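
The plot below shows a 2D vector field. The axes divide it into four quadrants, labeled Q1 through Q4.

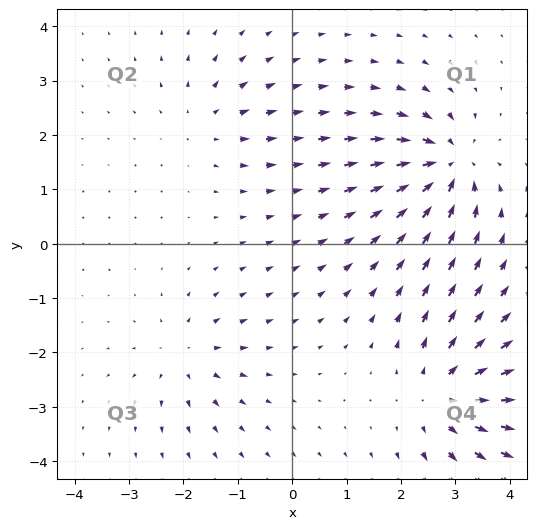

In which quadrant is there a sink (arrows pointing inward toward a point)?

The sink sits at approximately (2.8, 1.4), which lies in quadrant Q1. The divergence there is about -7, negative as expected for a sink.

Q1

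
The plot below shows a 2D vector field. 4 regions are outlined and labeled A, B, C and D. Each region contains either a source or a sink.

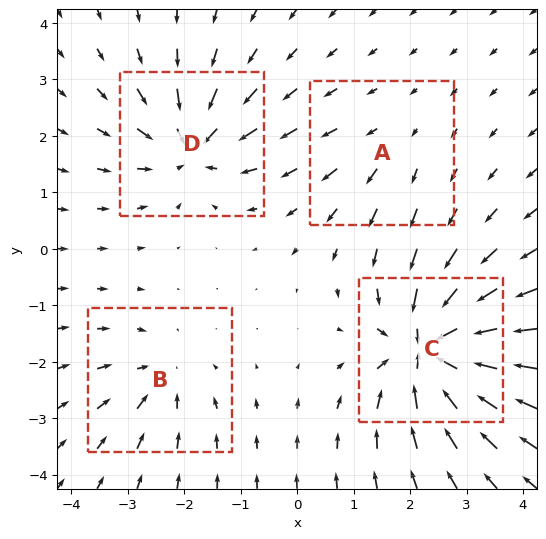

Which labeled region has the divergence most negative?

C

Divergence at each region's feature centre — A: about +2, B: about -4, C: about -9, D: about -6. Region C is most negative.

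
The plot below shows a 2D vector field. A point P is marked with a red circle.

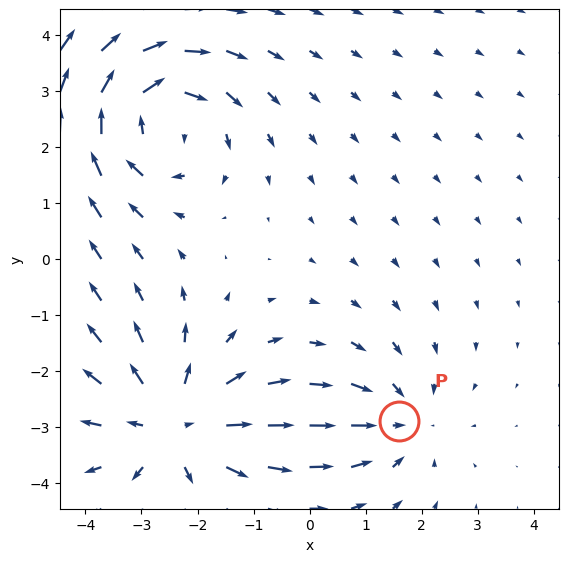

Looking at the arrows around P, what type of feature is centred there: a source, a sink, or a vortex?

sink

At P (1.6, -2.9) the arrows converge inward. Divergence about -3, curl ≈0 — negative divergence with near-zero curl is a sink.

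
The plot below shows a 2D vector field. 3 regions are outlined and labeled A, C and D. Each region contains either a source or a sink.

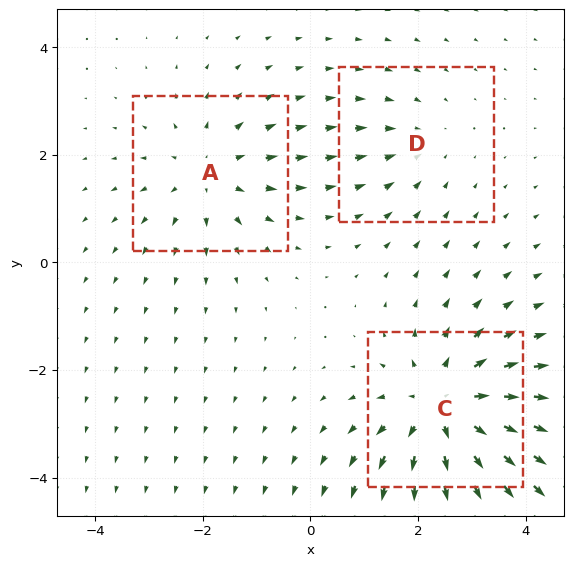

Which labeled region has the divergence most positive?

C

Divergence at each region's feature centre — A: about +3, C: about +4, D: about -2. Region C is most positive.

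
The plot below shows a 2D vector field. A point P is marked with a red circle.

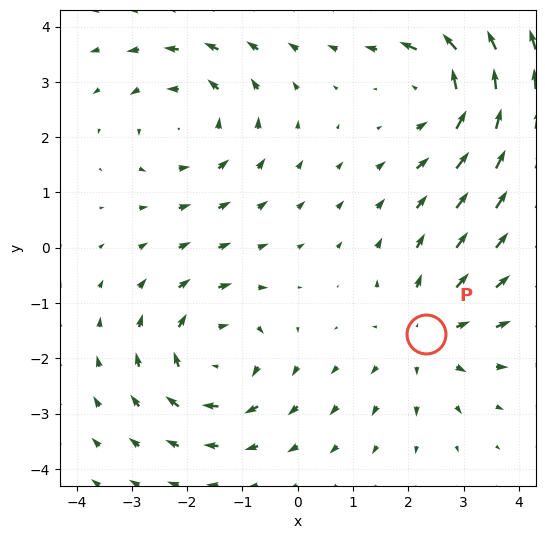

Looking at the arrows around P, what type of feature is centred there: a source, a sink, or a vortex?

source

At P (2.3, -1.6) the arrows spread outward. Divergence about +4, curl ≈0 — positive divergence with near-zero curl is a source.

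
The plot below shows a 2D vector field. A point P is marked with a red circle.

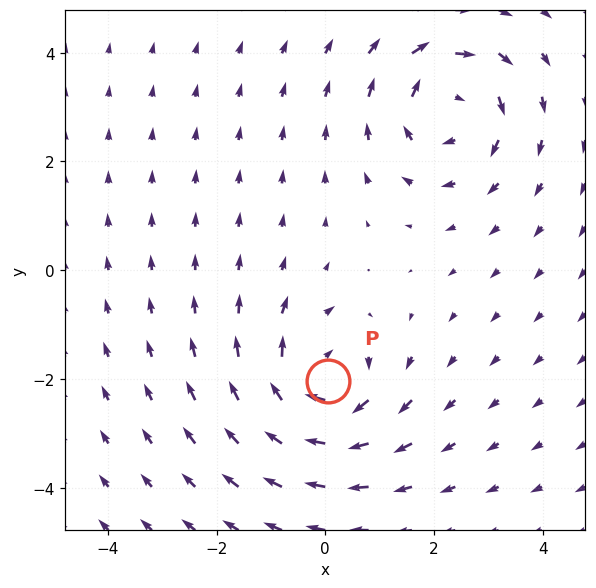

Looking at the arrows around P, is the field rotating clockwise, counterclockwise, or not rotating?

clockwise

Near P at (0.0, -2.0) the arrows circulate clockwise. The curl (z-component) there is about -5; negative curl means clockwise rotation.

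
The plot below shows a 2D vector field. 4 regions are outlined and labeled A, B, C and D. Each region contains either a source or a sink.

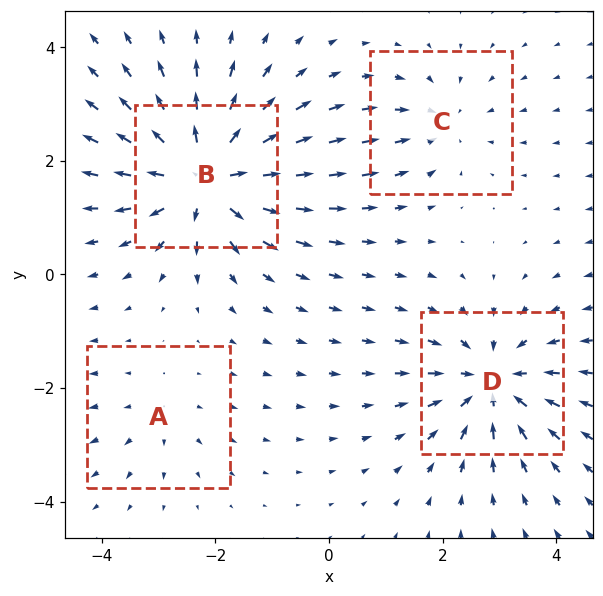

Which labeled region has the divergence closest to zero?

A

Divergence at each region's feature centre — A: about +2, B: about +7, C: about -3, D: about -5. Region A is closest to zero.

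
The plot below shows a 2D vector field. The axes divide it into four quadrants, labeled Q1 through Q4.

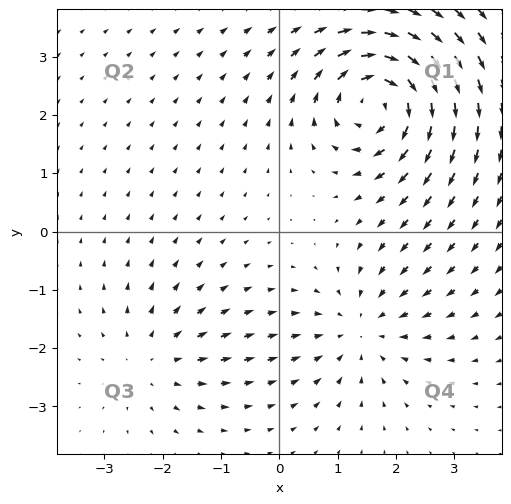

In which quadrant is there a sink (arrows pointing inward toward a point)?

The sink sits at approximately (1.4, -1.7), which lies in quadrant Q4. The divergence there is about -3, negative as expected for a sink.

Q4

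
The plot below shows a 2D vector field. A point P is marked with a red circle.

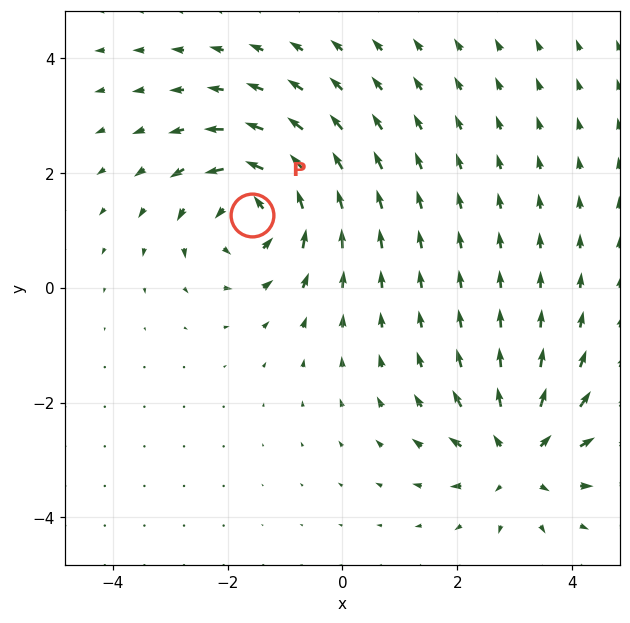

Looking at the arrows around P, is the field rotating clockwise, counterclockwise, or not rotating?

Near P at (-1.6, 1.3) the arrows circulate counterclockwise. The curl (z-component) there is about +5; positive curl means counterclockwise rotation.

counterclockwise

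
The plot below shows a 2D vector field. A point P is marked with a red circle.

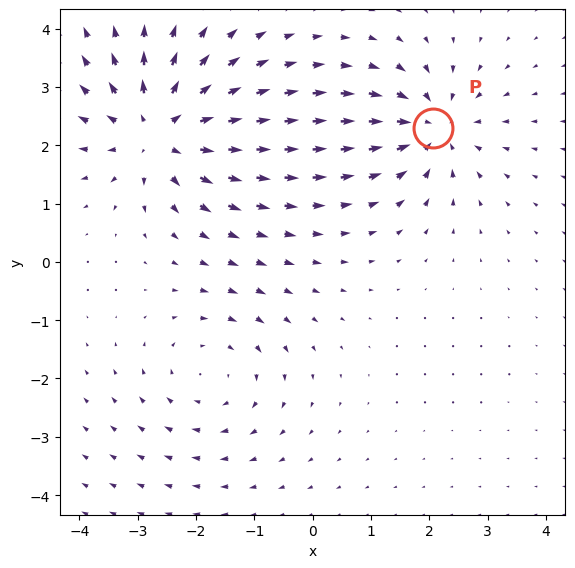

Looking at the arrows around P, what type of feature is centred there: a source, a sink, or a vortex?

At P (2.1, 2.3) the arrows converge inward. Divergence about -5, curl ≈0 — negative divergence with near-zero curl is a sink.

sink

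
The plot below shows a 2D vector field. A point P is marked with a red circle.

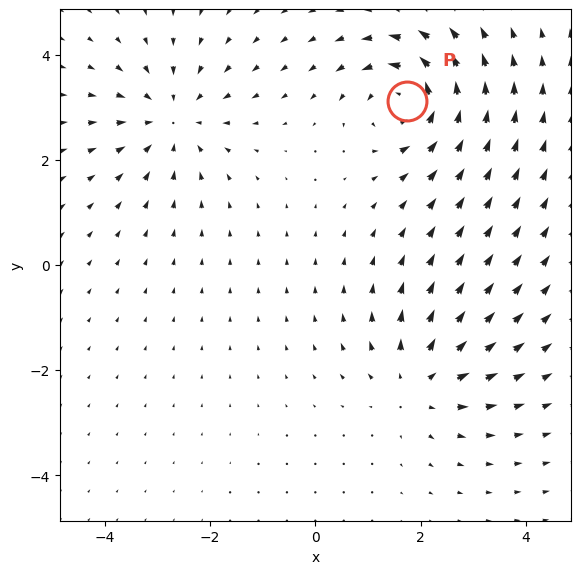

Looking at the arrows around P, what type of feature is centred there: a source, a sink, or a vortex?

vortex

At P (1.7, 3.1) the arrows circulate counterclockwise. Divergence ≈0, curl about +7 — near-zero divergence with nonzero curl is a vortex.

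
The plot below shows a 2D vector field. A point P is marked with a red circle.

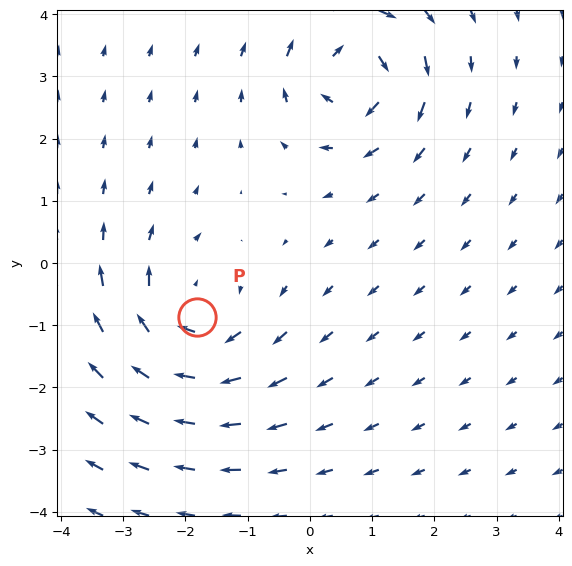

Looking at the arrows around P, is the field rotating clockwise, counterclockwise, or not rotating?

Near P at (-1.8, -0.9) the arrows circulate clockwise. The curl (z-component) there is about -4; negative curl means clockwise rotation.

clockwise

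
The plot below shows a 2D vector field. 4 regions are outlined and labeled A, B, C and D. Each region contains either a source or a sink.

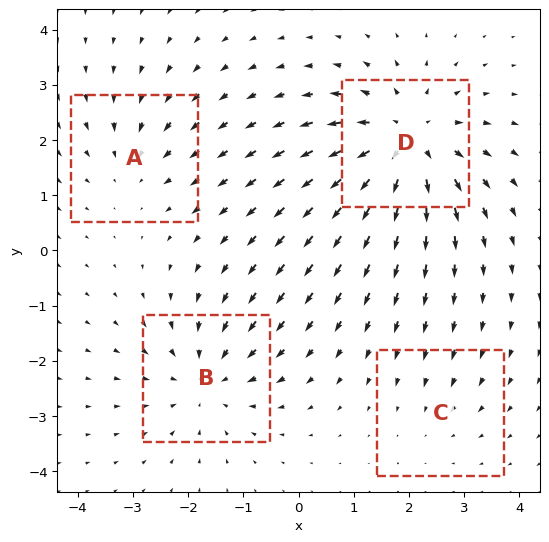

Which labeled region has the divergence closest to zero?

C

Divergence at each region's feature centre — A: about -3, B: about -4, C: about -2, D: about +6. Region C is closest to zero.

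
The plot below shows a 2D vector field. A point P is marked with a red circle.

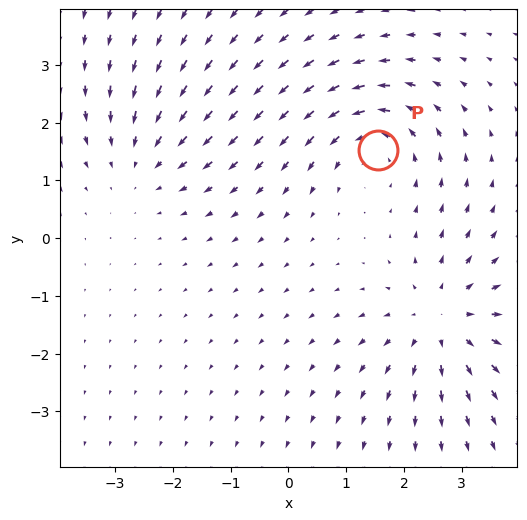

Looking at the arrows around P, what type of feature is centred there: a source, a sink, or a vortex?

vortex

At P (1.6, 1.5) the arrows circulate counterclockwise. Divergence ≈0, curl about +4 — near-zero divergence with nonzero curl is a vortex.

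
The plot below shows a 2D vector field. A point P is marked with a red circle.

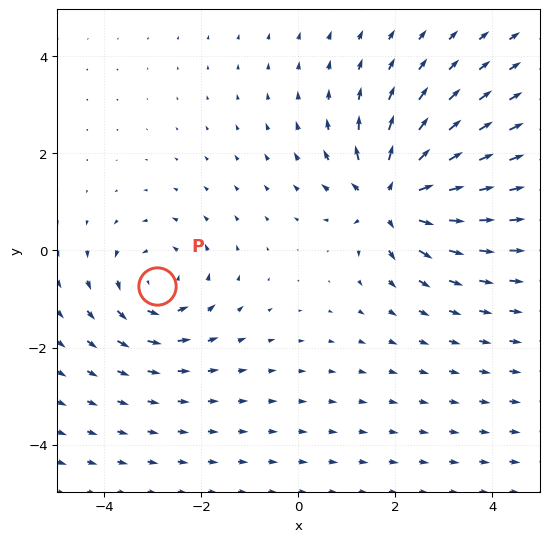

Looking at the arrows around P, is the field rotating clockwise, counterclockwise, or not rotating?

Near P at (-2.9, -0.7) the arrows circulate counterclockwise. The curl (z-component) there is about +3; positive curl means counterclockwise rotation.

counterclockwise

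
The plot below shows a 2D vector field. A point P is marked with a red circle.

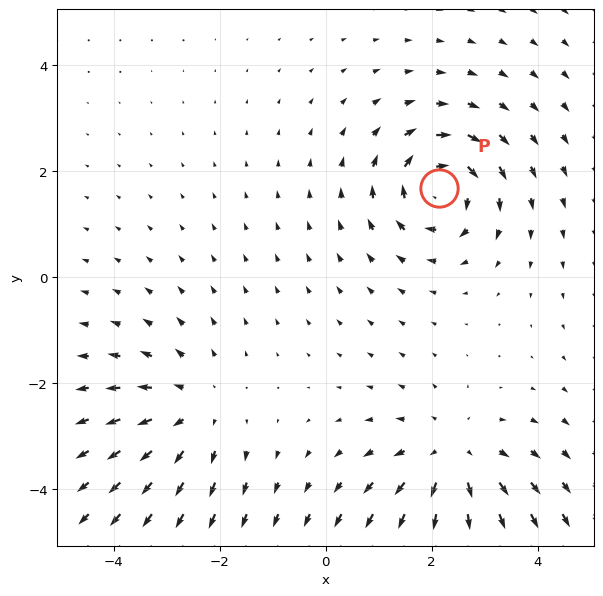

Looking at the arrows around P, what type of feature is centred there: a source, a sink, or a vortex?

At P (2.1, 1.7) the arrows circulate clockwise. Divergence ≈0, curl about -5 — near-zero divergence with nonzero curl is a vortex.

vortex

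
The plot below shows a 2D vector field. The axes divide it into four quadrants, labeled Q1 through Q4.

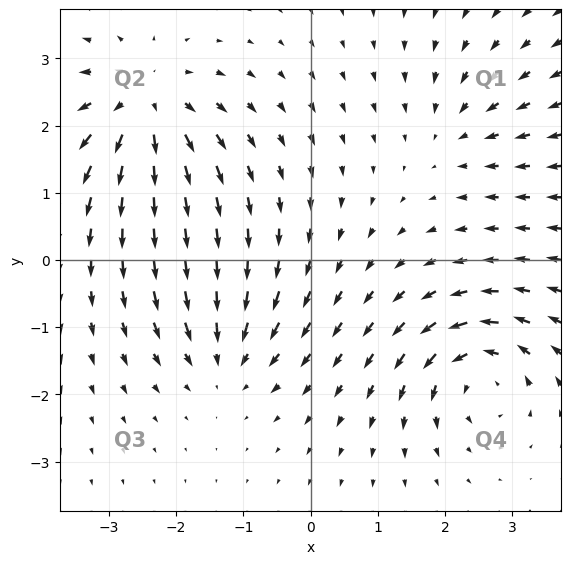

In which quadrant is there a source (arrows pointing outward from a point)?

The source sits at approximately (-2.5, 2.3), which lies in quadrant Q2. The divergence there is about +6, positive as expected for a source.

Q2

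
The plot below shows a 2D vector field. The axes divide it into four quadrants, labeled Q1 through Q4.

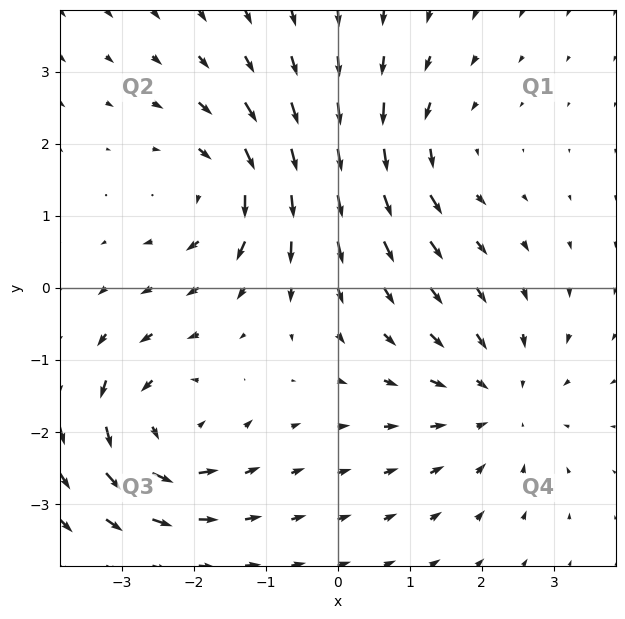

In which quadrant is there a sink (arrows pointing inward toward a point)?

The sink sits at approximately (2.2, -1.6), which lies in quadrant Q4. The divergence there is about -4, negative as expected for a sink.

Q4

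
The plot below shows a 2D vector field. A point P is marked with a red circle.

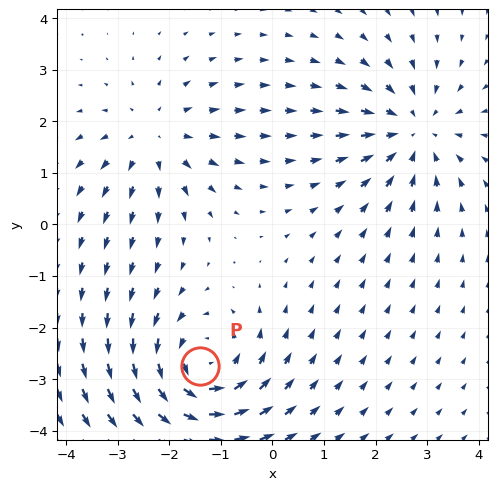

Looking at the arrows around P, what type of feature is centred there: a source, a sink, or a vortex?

vortex

At P (-1.4, -2.7) the arrows circulate counterclockwise. Divergence ≈0, curl about +4 — near-zero divergence with nonzero curl is a vortex.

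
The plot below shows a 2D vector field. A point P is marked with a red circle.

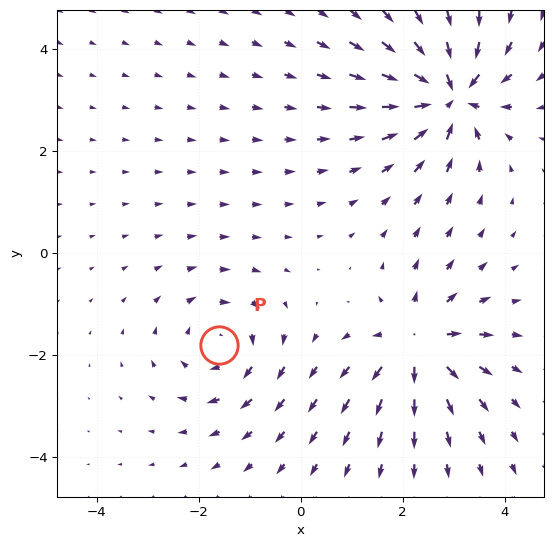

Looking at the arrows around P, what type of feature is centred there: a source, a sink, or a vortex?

vortex

At P (-1.6, -1.8) the arrows circulate clockwise. Divergence ≈0, curl about -3 — near-zero divergence with nonzero curl is a vortex.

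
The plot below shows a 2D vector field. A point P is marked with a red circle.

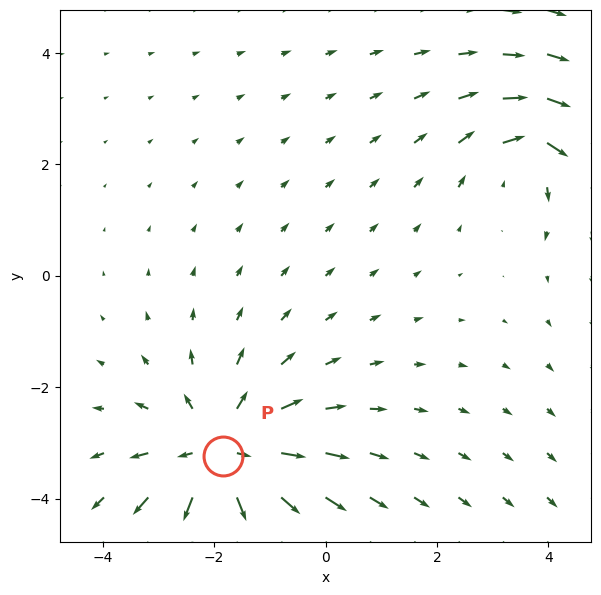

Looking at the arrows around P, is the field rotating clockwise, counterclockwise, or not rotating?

Near P at (-1.8, -3.2) the arrows show no circulation. The curl there is ≈0.

not rotating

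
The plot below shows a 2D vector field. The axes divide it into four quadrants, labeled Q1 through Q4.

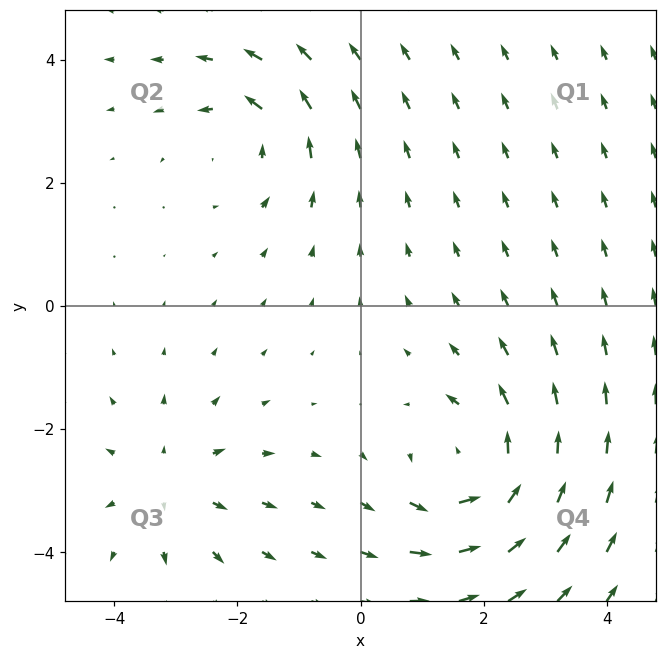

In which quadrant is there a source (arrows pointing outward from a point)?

Q3

The source sits at approximately (-3.1, -2.9), which lies in quadrant Q3. The divergence there is about +3, positive as expected for a source.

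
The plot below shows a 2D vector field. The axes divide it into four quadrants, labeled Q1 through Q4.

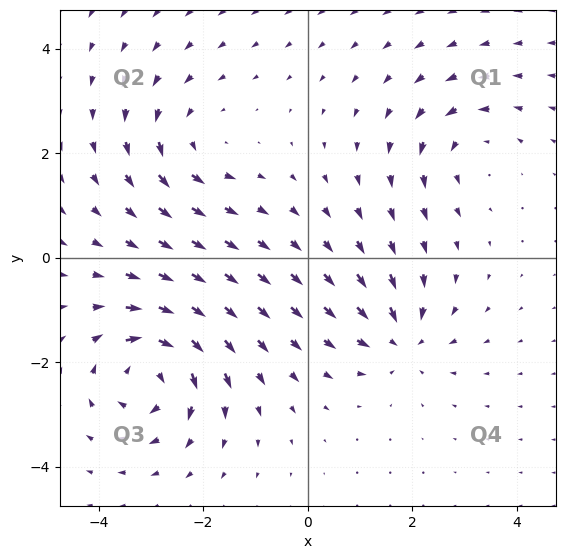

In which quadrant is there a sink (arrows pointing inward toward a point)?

Q4

The sink sits at approximately (1.8, -1.5), which lies in quadrant Q4. The divergence there is about -5, negative as expected for a sink.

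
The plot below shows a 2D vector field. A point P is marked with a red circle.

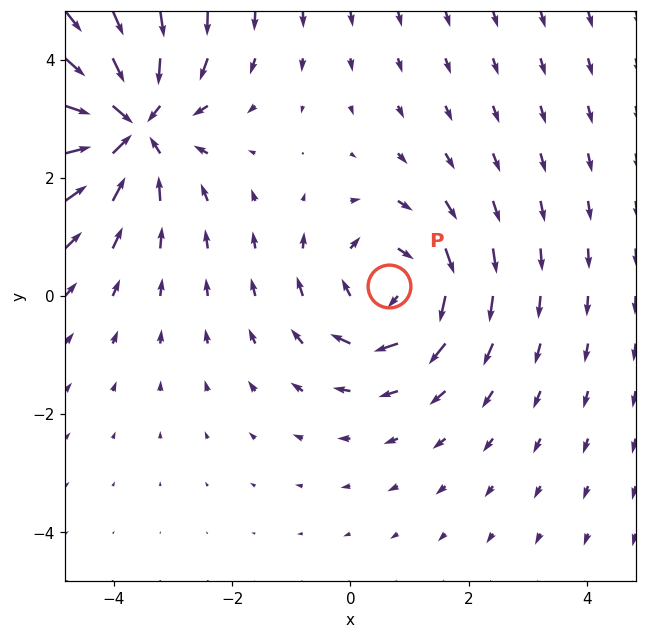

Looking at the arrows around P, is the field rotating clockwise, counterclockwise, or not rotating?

clockwise

Near P at (0.7, 0.2) the arrows circulate clockwise. The curl (z-component) there is about -3; negative curl means clockwise rotation.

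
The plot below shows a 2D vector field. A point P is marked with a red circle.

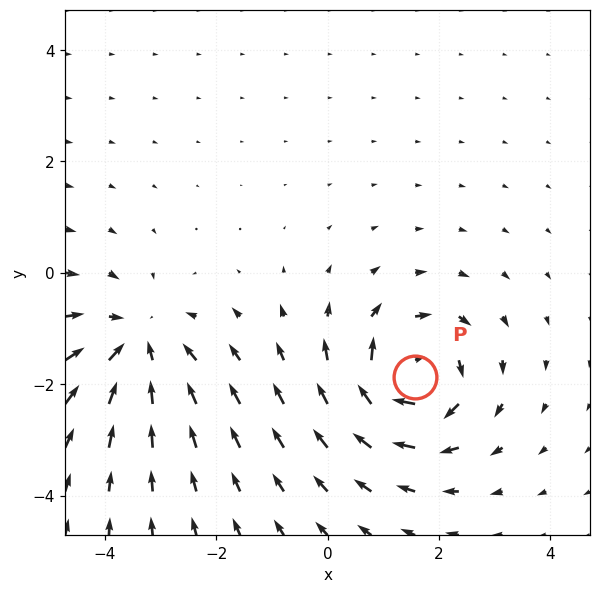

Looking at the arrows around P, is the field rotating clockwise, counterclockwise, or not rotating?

clockwise

Near P at (1.6, -1.9) the arrows circulate clockwise. The curl (z-component) there is about -7; negative curl means clockwise rotation.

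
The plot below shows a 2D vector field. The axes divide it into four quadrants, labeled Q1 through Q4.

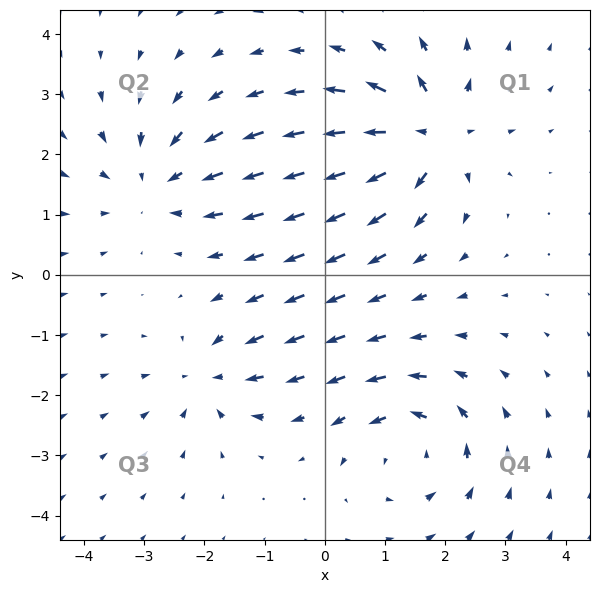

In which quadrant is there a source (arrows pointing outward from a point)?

The source sits at approximately (1.7, 2.3), which lies in quadrant Q1. The divergence there is about +6, positive as expected for a source.

Q1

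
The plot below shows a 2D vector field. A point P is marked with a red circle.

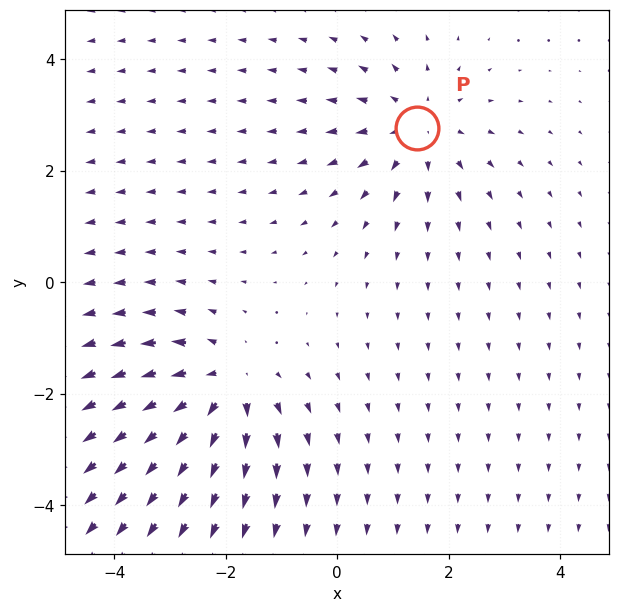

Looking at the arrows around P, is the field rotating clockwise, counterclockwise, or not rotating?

Near P at (1.4, 2.8) the arrows show no circulation. The curl there is ≈0.

not rotating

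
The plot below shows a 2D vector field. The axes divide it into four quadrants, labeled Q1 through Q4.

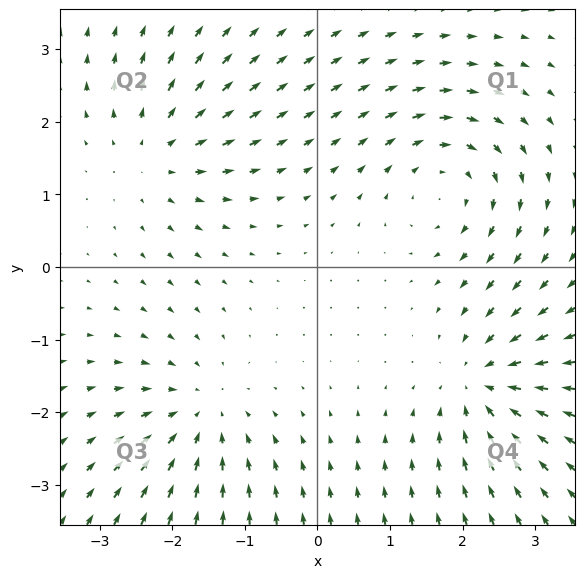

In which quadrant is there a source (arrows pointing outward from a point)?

The source sits at approximately (-2.2, 1.6), which lies in quadrant Q2. The divergence there is about +3, positive as expected for a source.

Q2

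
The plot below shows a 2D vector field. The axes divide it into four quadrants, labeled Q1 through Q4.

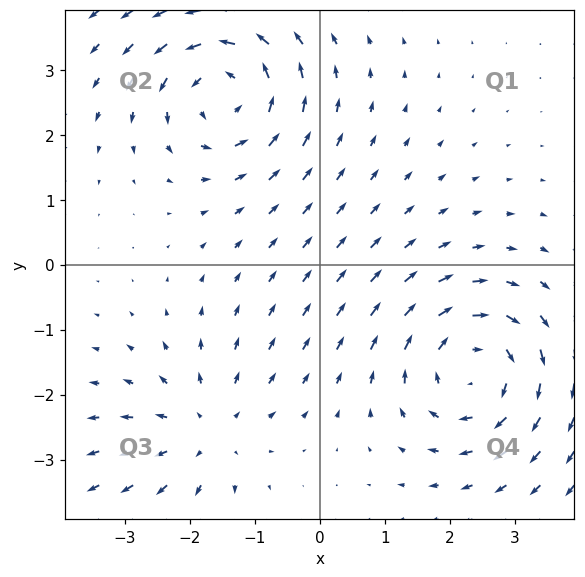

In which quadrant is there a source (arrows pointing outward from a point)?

Q3

The source sits at approximately (-1.7, -2.6), which lies in quadrant Q3. The divergence there is about +3, positive as expected for a source.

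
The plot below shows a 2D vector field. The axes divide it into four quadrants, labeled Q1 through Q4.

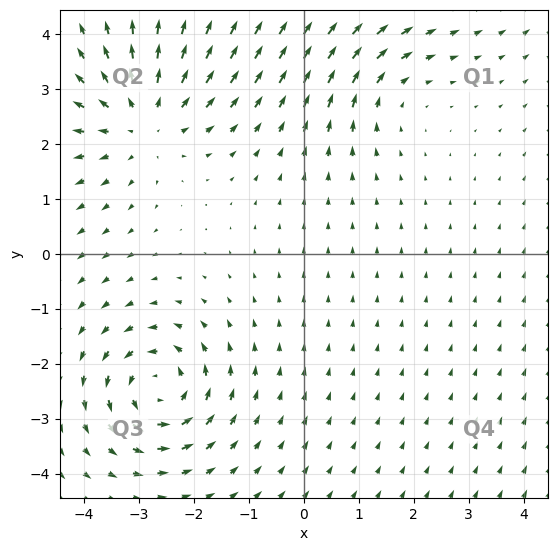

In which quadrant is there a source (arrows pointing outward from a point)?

The source sits at approximately (-2.9, 2.4), which lies in quadrant Q2. The divergence there is about +4, positive as expected for a source.

Q2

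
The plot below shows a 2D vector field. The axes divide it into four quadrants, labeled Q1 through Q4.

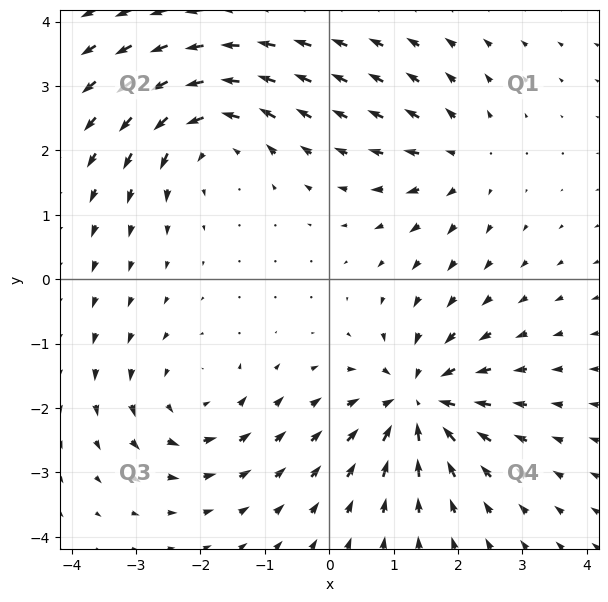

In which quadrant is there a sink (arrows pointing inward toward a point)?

Q4

The sink sits at approximately (1.4, -1.9), which lies in quadrant Q4. The divergence there is about -6, negative as expected for a sink.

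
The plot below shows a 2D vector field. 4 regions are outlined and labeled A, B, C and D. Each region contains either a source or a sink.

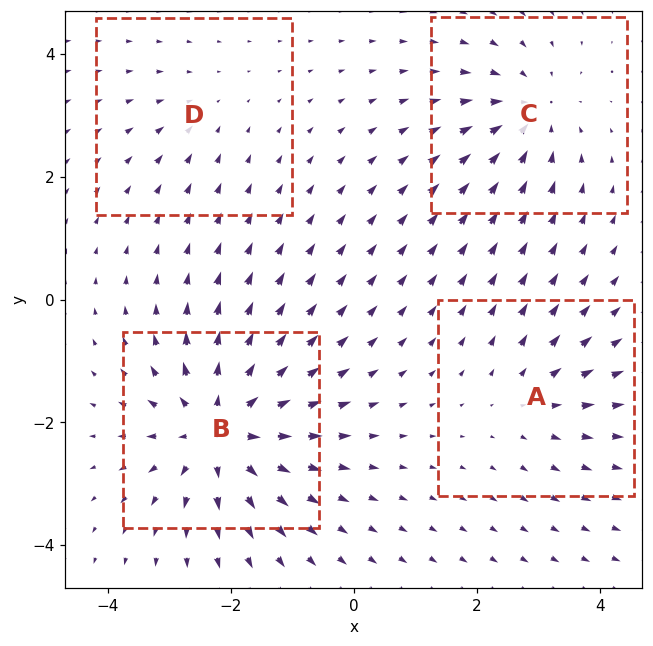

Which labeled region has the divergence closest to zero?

D

Divergence at each region's feature centre — A: about +3, B: about +7, C: about -5, D: about -2. Region D is closest to zero.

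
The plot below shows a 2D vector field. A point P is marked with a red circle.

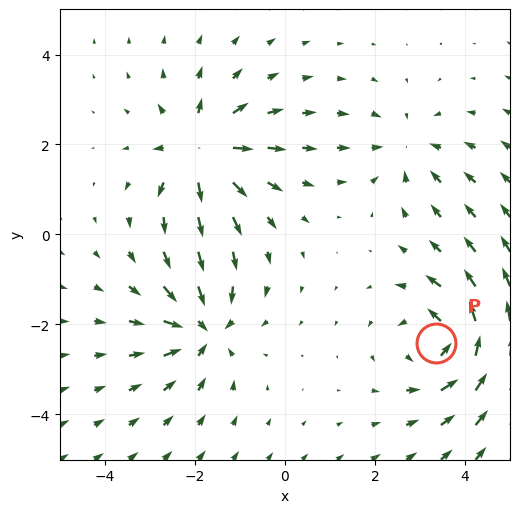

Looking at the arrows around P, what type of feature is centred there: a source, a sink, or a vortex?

At P (3.4, -2.4) the arrows circulate counterclockwise. Divergence ≈0, curl about +5 — near-zero divergence with nonzero curl is a vortex.

vortex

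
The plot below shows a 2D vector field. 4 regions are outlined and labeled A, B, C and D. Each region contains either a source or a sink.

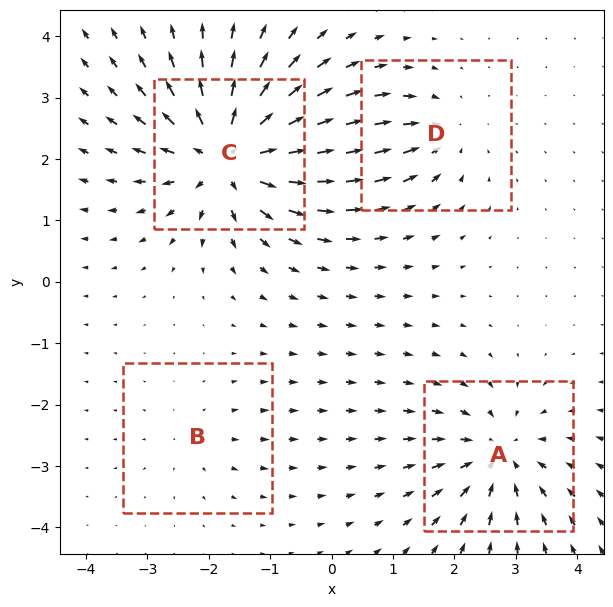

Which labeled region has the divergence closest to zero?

Divergence at each region's feature centre — A: about -5, B: about +2, C: about +8, D: about -4. Region B is closest to zero.

B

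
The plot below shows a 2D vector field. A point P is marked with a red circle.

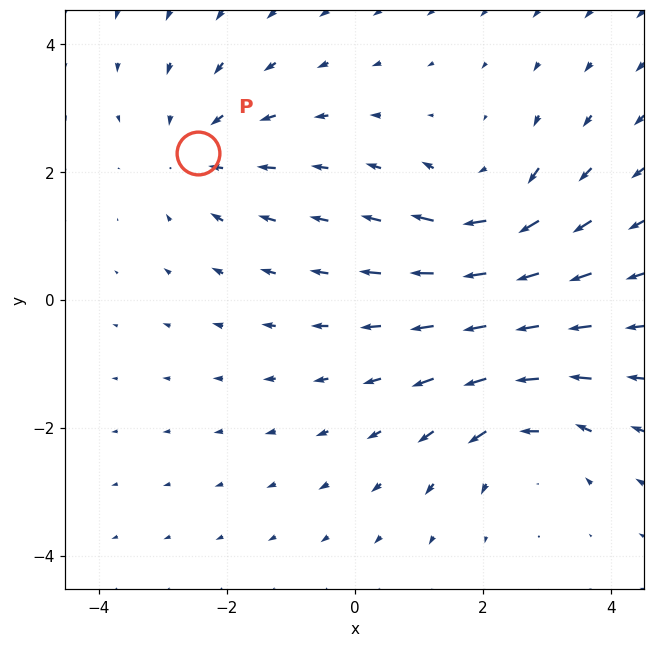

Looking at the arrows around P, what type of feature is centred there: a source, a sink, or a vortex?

At P (-2.5, 2.3) the arrows converge inward. Divergence about -3, curl ≈0 — negative divergence with near-zero curl is a sink.

sink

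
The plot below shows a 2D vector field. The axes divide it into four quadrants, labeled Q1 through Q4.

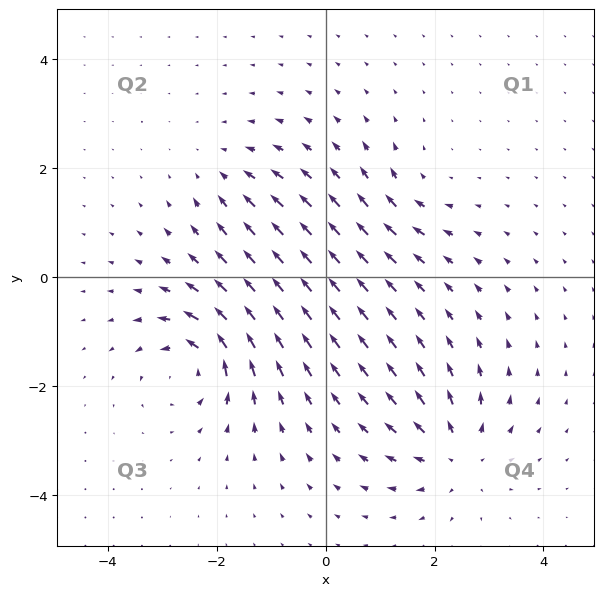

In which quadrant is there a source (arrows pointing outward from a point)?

The source sits at approximately (2.4, -3.2), which lies in quadrant Q4. The divergence there is about +5, positive as expected for a source.

Q4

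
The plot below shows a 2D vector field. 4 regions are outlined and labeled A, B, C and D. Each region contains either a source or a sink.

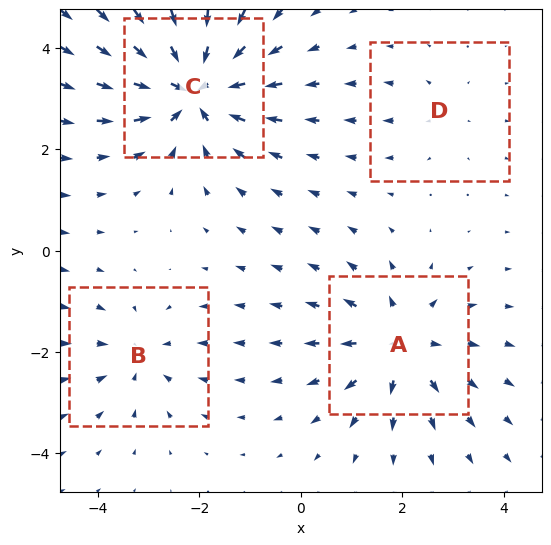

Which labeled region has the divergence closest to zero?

Divergence at each region's feature centre — A: about +5, B: about -3, C: about -7, D: about +2. Region D is closest to zero.

D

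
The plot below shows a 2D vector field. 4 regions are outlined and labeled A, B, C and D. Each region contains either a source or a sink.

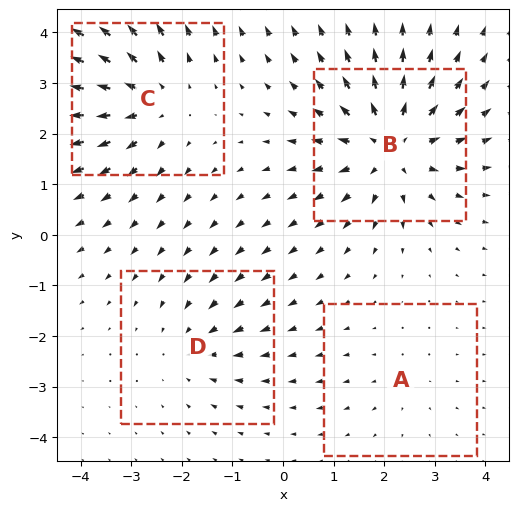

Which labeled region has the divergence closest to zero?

Divergence at each region's feature centre — A: about +2, B: about +6, C: about +4, D: about -3. Region A is closest to zero.

A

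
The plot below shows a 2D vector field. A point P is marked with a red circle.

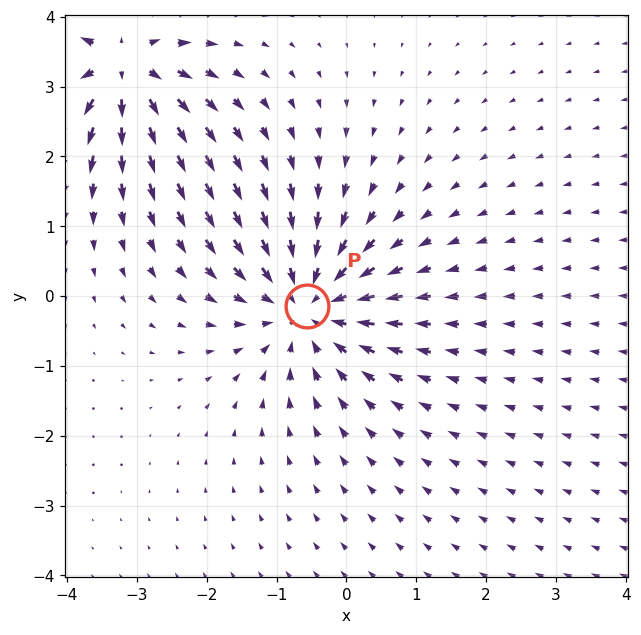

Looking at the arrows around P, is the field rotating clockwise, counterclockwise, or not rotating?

not rotating

Near P at (-0.6, -0.1) the arrows show no circulation. The curl there is ≈0.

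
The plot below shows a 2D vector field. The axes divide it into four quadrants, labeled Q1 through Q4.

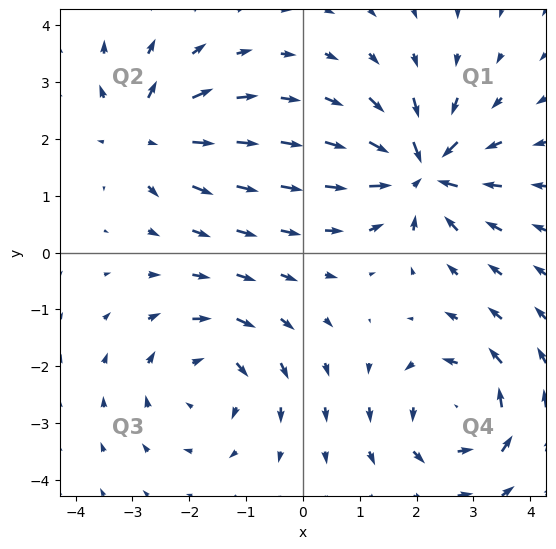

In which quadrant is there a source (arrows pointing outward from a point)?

Q2

The source sits at approximately (-2.7, 2.1), which lies in quadrant Q2. The divergence there is about +5, positive as expected for a source.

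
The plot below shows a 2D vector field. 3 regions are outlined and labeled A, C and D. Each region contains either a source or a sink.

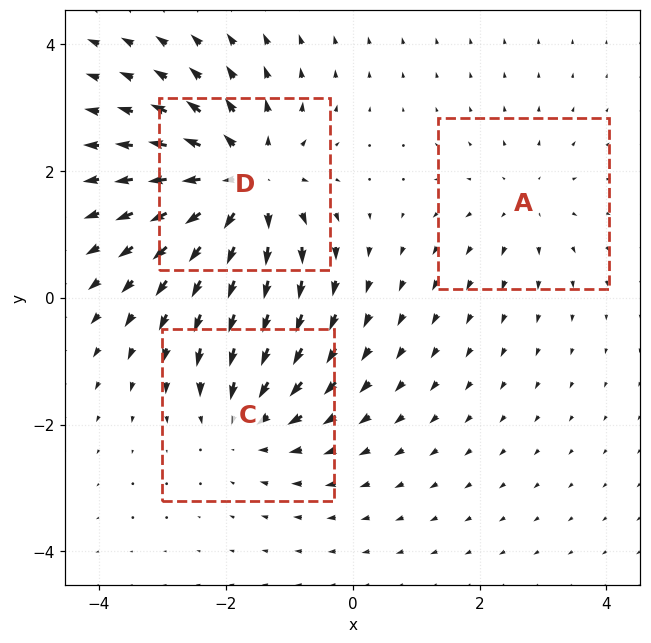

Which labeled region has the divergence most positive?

D

Divergence at each region's feature centre — A: about +2, C: about -3, D: about +5. Region D is most positive.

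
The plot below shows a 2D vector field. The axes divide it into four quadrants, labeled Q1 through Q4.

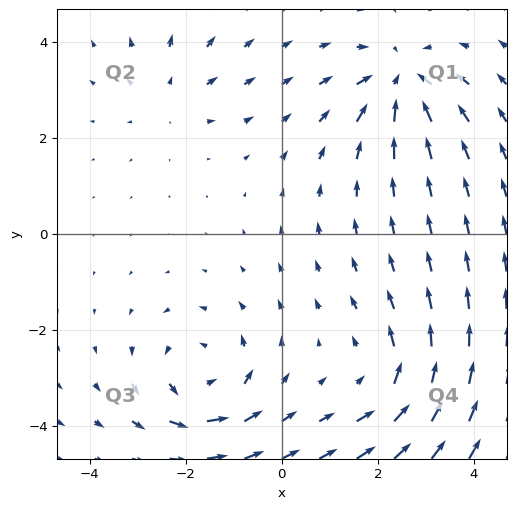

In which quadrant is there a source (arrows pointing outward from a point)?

Q2

The source sits at approximately (-2.4, 2.9), which lies in quadrant Q2. The divergence there is about +3, positive as expected for a source.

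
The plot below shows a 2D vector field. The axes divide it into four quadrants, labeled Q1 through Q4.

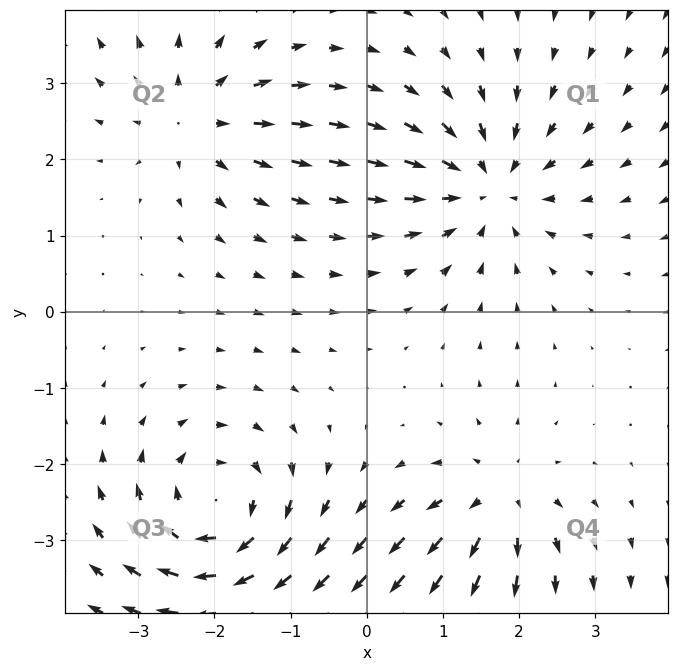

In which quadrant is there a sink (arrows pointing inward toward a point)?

The sink sits at approximately (1.6, 1.6), which lies in quadrant Q1. The divergence there is about -5, negative as expected for a sink.

Q1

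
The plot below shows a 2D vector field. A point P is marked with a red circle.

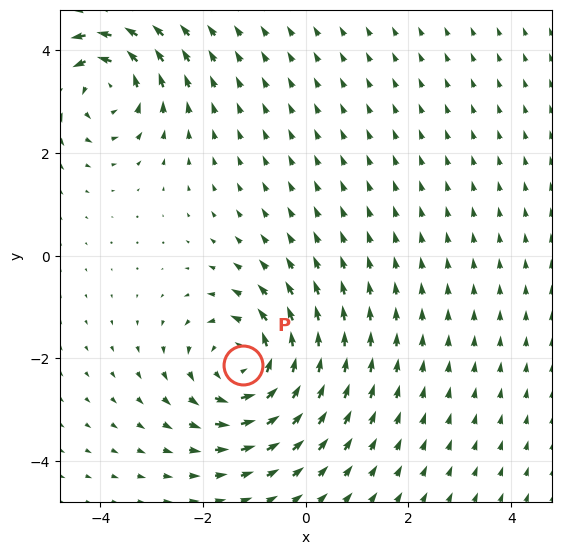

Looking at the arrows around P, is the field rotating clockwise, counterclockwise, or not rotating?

counterclockwise

Near P at (-1.2, -2.1) the arrows circulate counterclockwise. The curl (z-component) there is about +4; positive curl means counterclockwise rotation.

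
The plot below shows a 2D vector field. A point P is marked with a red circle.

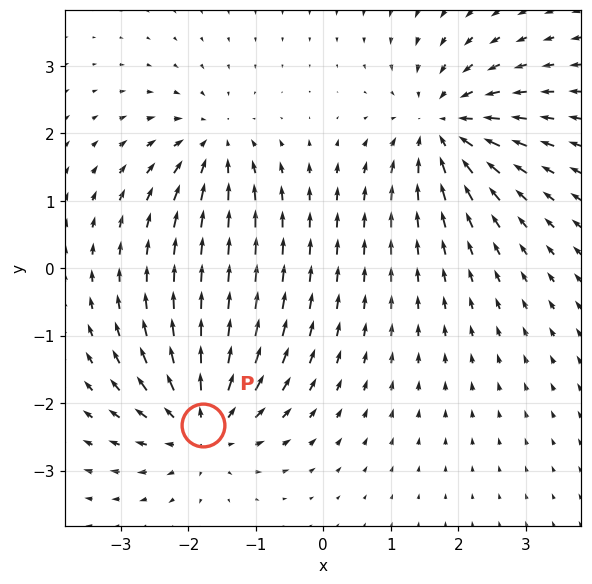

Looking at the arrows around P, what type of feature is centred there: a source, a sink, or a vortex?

source

At P (-1.8, -2.3) the arrows spread outward. Divergence about +5, curl ≈0 — positive divergence with near-zero curl is a source.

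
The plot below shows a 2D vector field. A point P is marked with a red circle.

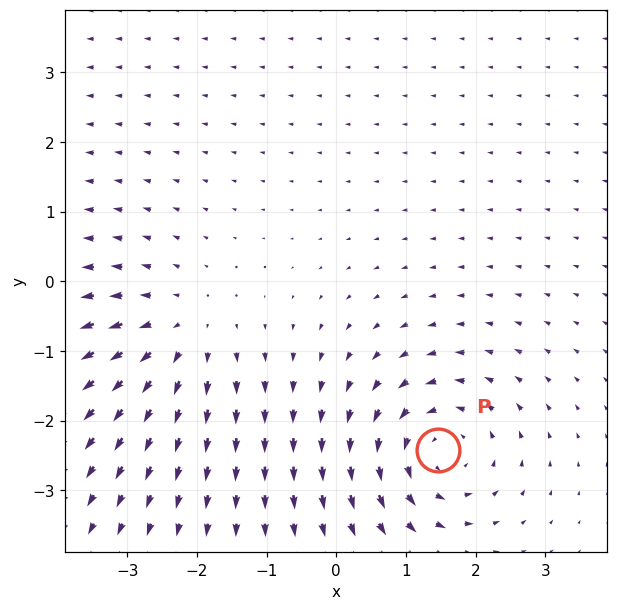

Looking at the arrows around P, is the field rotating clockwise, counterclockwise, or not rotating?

counterclockwise

Near P at (1.5, -2.4) the arrows circulate counterclockwise. The curl (z-component) there is about +4; positive curl means counterclockwise rotation.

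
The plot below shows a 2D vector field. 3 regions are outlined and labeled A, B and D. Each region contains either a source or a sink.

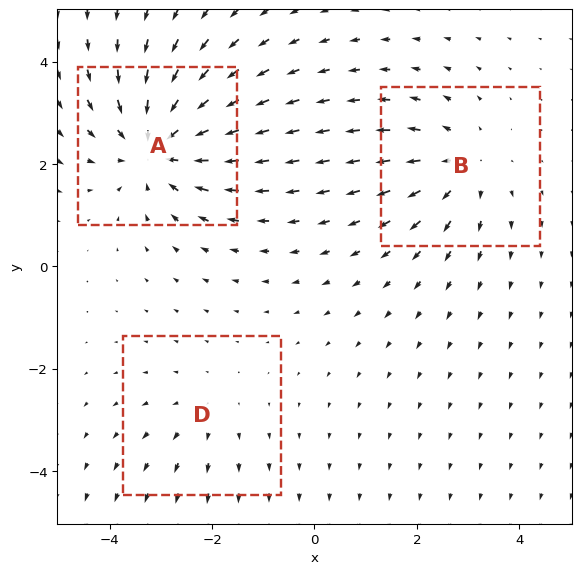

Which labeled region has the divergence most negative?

Divergence at each region's feature centre — A: about -4, B: about +3, D: about +2. Region A is most negative.

A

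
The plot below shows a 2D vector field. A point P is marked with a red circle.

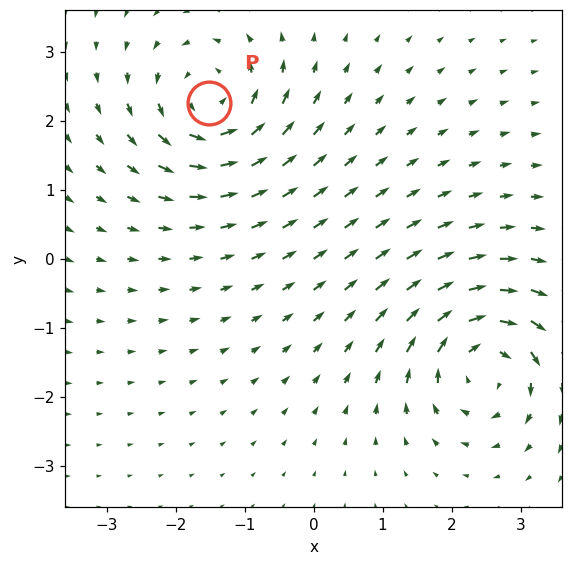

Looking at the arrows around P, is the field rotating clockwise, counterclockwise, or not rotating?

Near P at (-1.5, 2.3) the arrows circulate counterclockwise. The curl (z-component) there is about +4; positive curl means counterclockwise rotation.

counterclockwise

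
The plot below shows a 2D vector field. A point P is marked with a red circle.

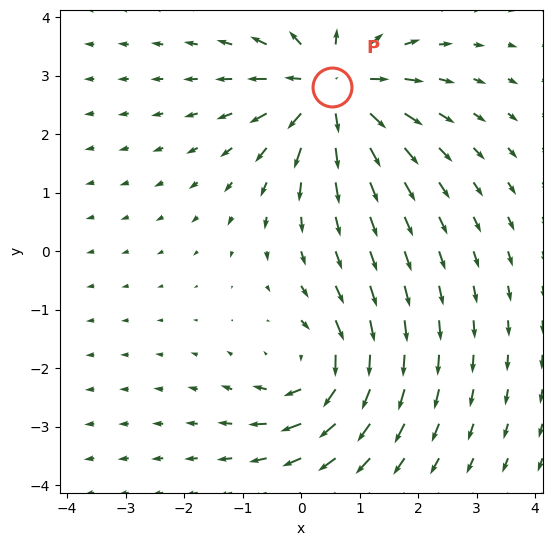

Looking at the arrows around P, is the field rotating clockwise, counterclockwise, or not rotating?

Near P at (0.5, 2.8) the arrows show no circulation. The curl there is ≈0.

not rotating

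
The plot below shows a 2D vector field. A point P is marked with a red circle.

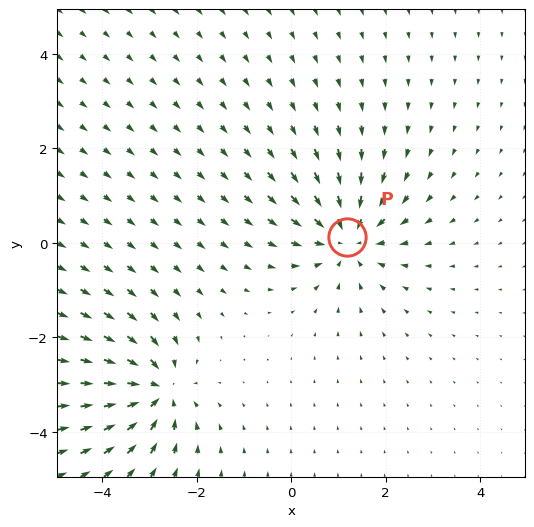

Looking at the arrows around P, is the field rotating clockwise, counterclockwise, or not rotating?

Near P at (1.2, 0.1) the arrows show no circulation. The curl there is ≈0.

not rotating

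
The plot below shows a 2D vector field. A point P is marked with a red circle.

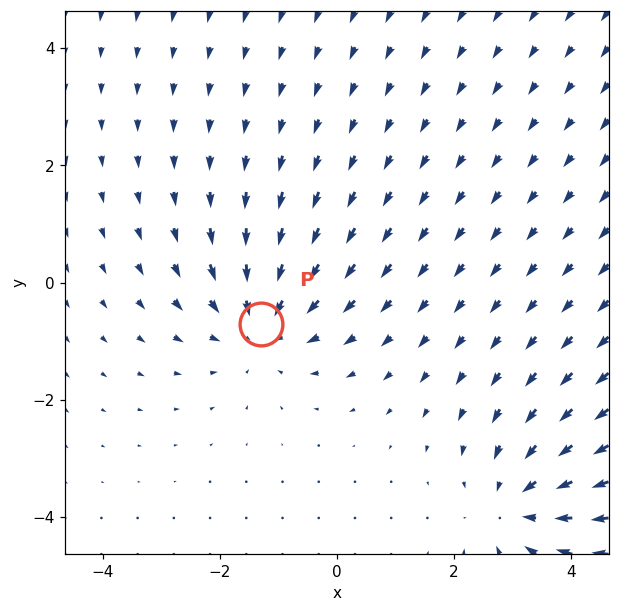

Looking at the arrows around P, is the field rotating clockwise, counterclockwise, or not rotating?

not rotating

Near P at (-1.3, -0.7) the arrows show no circulation. The curl there is ≈0.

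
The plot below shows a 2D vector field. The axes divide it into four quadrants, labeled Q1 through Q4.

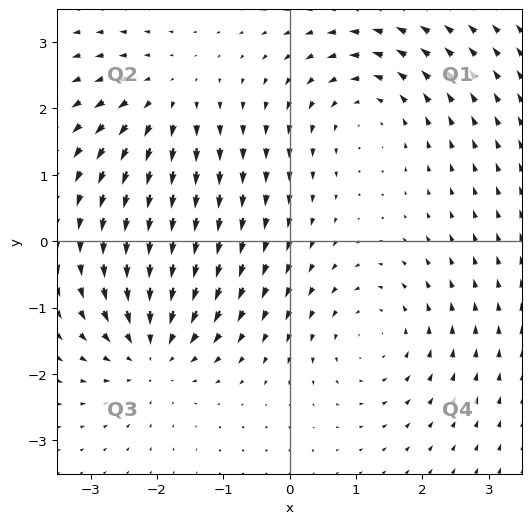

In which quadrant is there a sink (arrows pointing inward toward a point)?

Q3

The sink sits at approximately (-2.1, -1.6), which lies in quadrant Q3. The divergence there is about -4, negative as expected for a sink.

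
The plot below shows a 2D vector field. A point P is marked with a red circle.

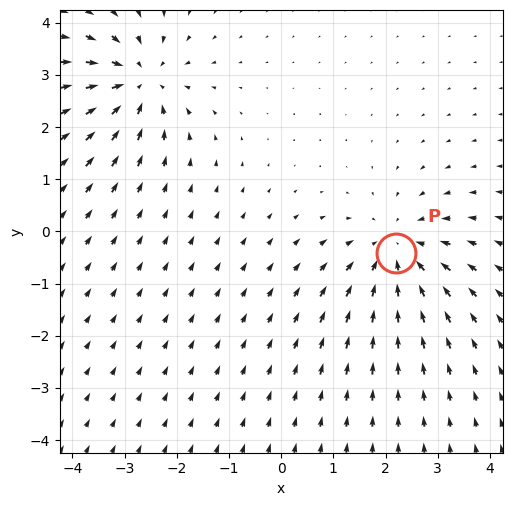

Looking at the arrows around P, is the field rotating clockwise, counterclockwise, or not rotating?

Near P at (2.2, -0.4) the arrows show no circulation. The curl there is ≈0.

not rotating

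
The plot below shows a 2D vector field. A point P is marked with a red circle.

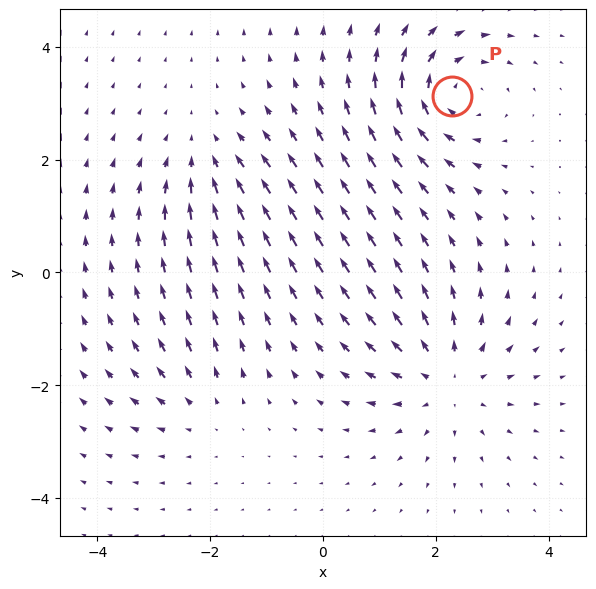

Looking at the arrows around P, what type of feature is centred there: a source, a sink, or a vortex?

vortex

At P (2.3, 3.1) the arrows circulate clockwise. Divergence ≈0, curl about -5 — near-zero divergence with nonzero curl is a vortex.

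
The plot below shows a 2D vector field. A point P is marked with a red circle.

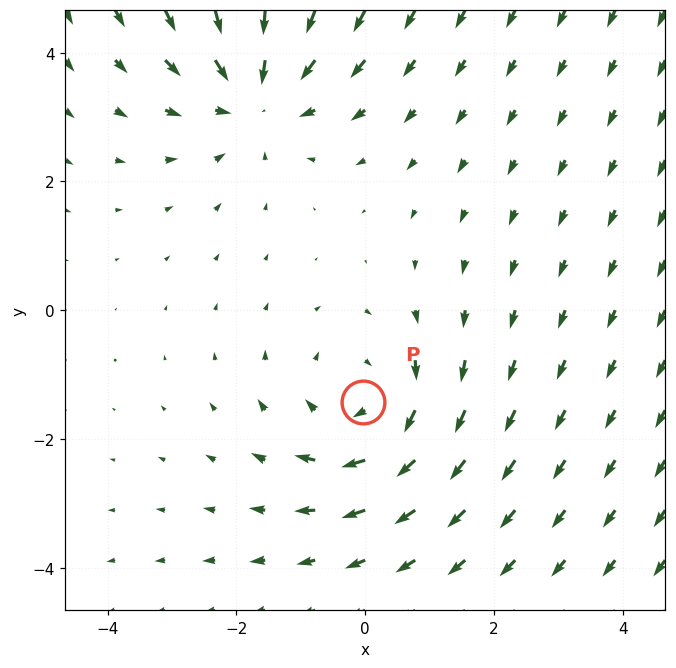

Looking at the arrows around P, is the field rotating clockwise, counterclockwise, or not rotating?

clockwise

Near P at (-0.0, -1.4) the arrows circulate clockwise. The curl (z-component) there is about -2; negative curl means clockwise rotation.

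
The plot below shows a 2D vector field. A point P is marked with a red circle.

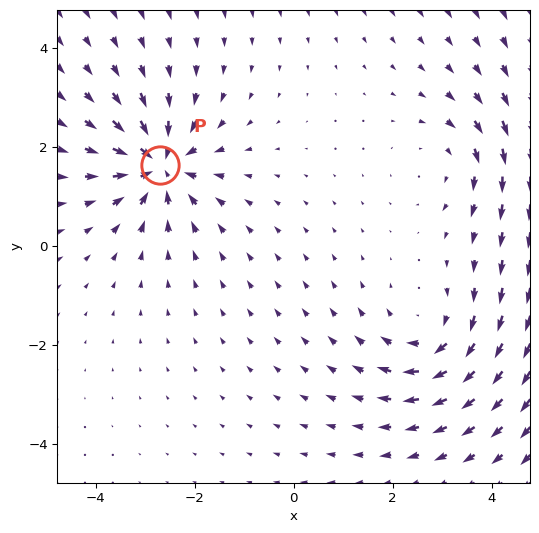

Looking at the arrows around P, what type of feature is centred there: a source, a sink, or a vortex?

sink

At P (-2.7, 1.6) the arrows converge inward. Divergence about -5, curl ≈0 — negative divergence with near-zero curl is a sink.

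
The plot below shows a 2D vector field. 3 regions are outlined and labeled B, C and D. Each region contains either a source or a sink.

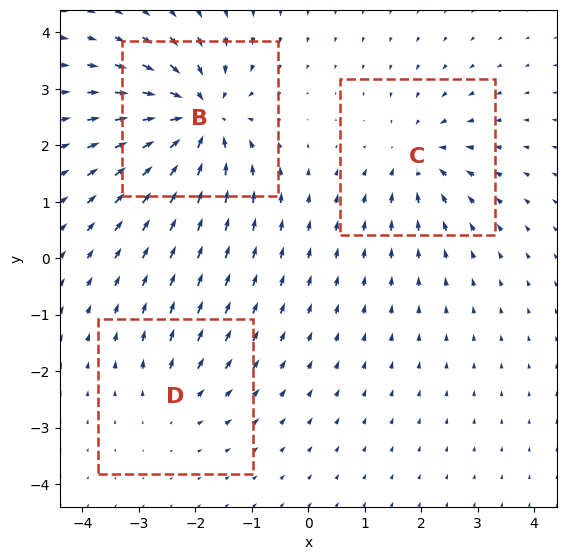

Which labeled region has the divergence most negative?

B

Divergence at each region's feature centre — B: about -6, C: about -4, D: about +2. Region B is most negative.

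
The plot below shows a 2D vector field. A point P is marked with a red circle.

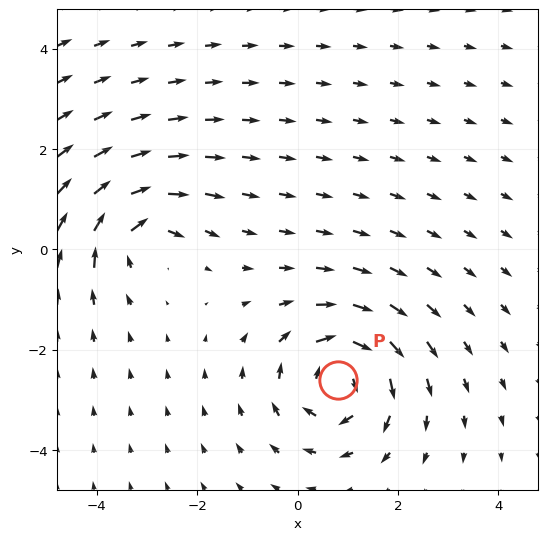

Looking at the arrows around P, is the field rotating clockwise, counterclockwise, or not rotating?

Near P at (0.8, -2.6) the arrows circulate clockwise. The curl (z-component) there is about -5; negative curl means clockwise rotation.

clockwise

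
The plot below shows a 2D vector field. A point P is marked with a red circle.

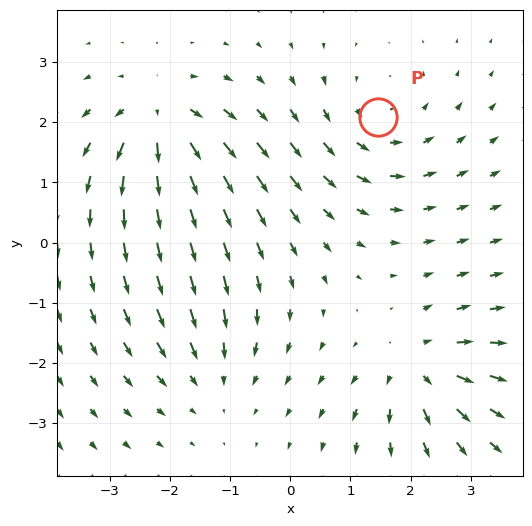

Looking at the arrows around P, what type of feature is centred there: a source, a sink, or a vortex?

At P (1.5, 2.1) the arrows circulate counterclockwise. Divergence ≈0, curl about +4 — near-zero divergence with nonzero curl is a vortex.

vortex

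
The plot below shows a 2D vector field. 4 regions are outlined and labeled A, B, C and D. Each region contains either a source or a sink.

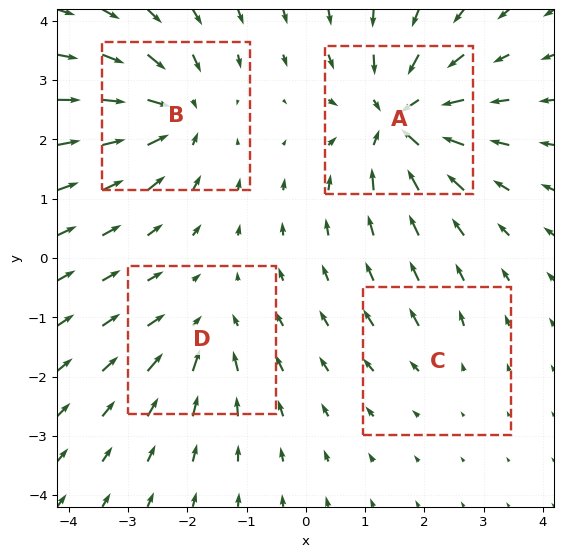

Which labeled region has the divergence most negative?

Divergence at each region's feature centre — A: about -8, B: about -6, C: about +2, D: about -4. Region A is most negative.

A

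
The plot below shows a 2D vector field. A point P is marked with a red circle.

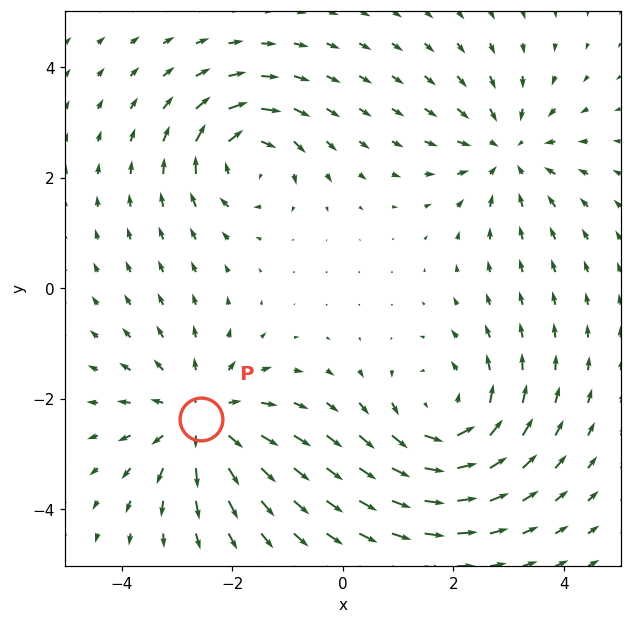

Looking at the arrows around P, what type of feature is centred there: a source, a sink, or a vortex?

At P (-2.6, -2.4) the arrows spread outward. Divergence about +4, curl ≈0 — positive divergence with near-zero curl is a source.

source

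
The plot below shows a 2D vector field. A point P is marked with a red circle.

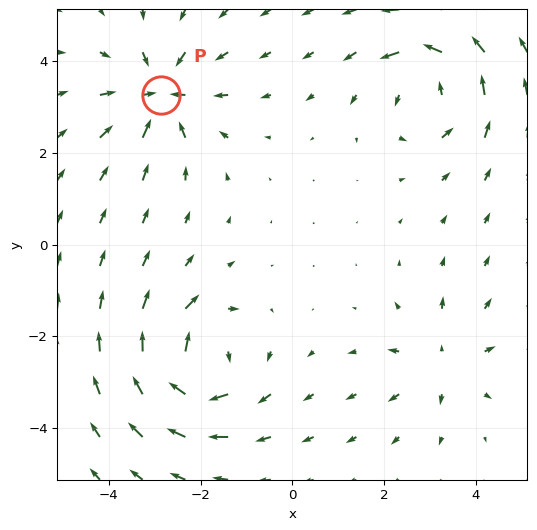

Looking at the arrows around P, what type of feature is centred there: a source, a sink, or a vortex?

At P (-2.9, 3.3) the arrows converge inward. Divergence about -6, curl ≈0 — negative divergence with near-zero curl is a sink.

sink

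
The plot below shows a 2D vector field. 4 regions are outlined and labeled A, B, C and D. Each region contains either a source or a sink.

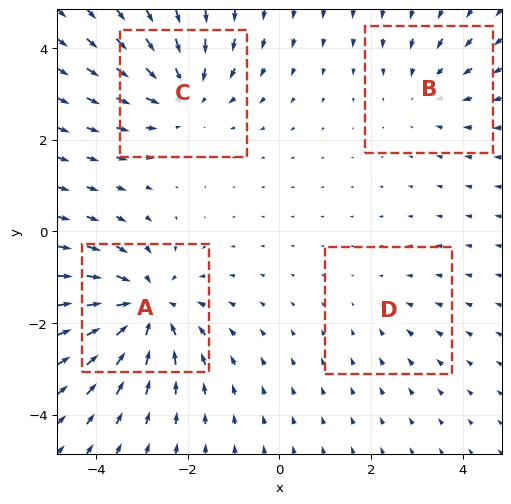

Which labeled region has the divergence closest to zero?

D

Divergence at each region's feature centre — A: about -6, B: about -3, C: about -4, D: about -2. Region D is closest to zero.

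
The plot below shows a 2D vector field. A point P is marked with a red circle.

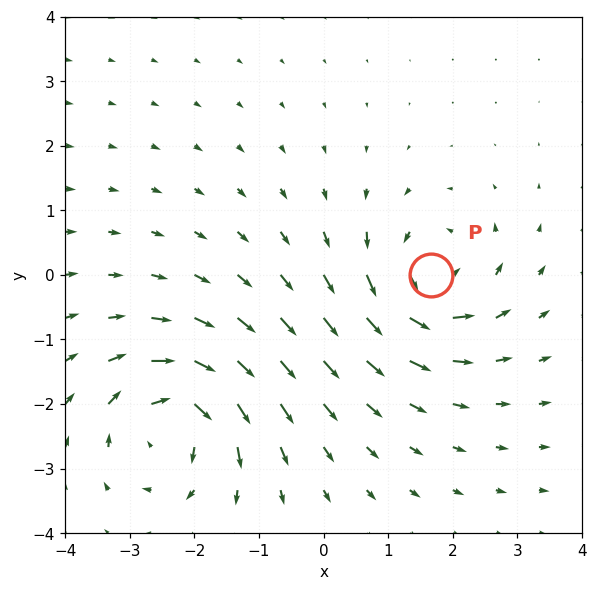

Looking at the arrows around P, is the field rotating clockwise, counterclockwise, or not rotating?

counterclockwise

Near P at (1.7, 0.0) the arrows circulate counterclockwise. The curl (z-component) there is about +6; positive curl means counterclockwise rotation.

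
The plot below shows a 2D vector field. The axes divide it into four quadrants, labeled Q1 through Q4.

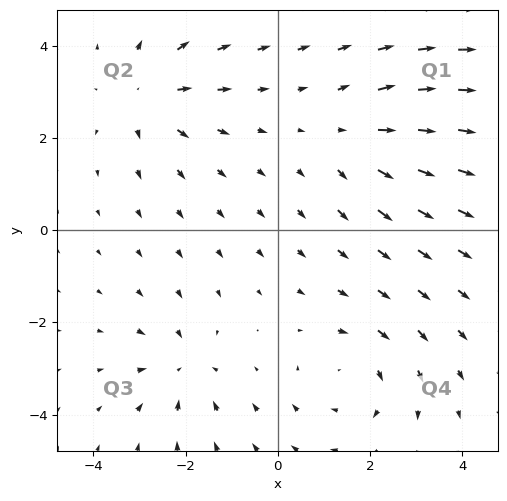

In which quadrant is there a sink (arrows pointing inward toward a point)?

Q3

The sink sits at approximately (-2.0, -3.0), which lies in quadrant Q3. The divergence there is about -3, negative as expected for a sink.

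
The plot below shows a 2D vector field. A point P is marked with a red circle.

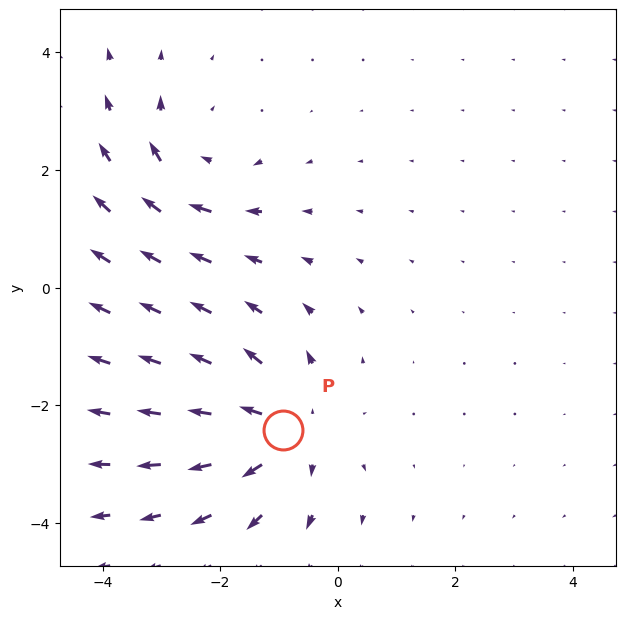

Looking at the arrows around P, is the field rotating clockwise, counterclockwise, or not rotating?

Near P at (-0.9, -2.4) the arrows show no circulation. The curl there is ≈0.

not rotating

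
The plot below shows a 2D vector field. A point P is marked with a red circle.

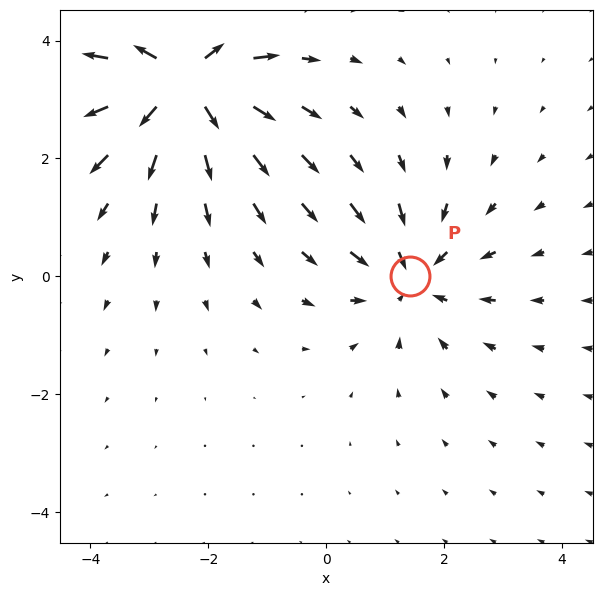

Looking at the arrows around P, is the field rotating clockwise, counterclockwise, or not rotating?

not rotating

Near P at (1.4, 0.0) the arrows show no circulation. The curl there is ≈0.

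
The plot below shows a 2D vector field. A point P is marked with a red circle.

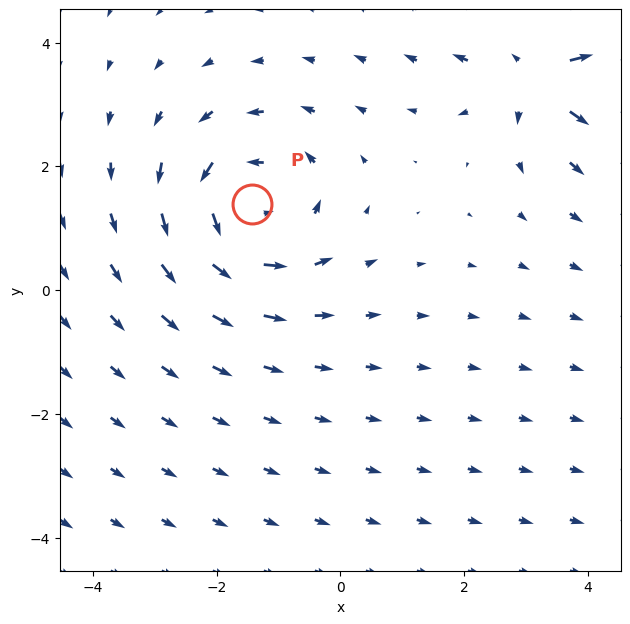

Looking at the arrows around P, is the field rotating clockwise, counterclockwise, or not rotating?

counterclockwise

Near P at (-1.4, 1.4) the arrows circulate counterclockwise. The curl (z-component) there is about +5; positive curl means counterclockwise rotation.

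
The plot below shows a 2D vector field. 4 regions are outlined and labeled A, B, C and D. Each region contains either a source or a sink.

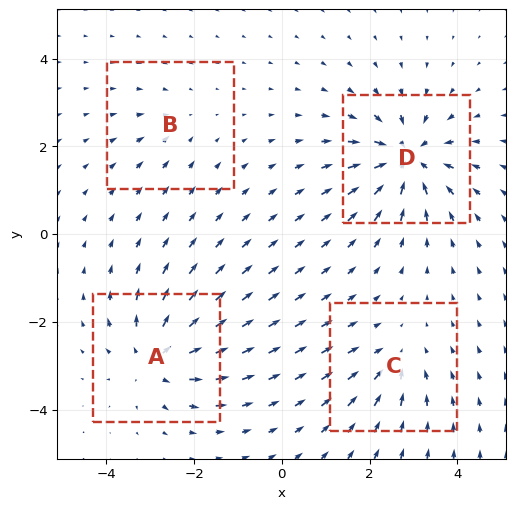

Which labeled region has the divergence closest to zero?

Divergence at each region's feature centre — A: about +6, B: about -2, C: about -4, D: about -7. Region B is closest to zero.

B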